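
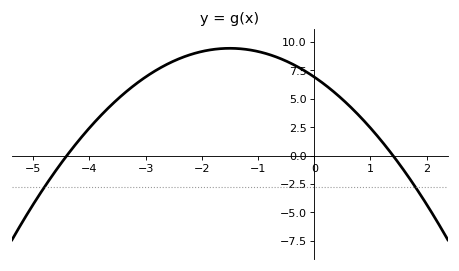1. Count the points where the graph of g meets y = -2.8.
2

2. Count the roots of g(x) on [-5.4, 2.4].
2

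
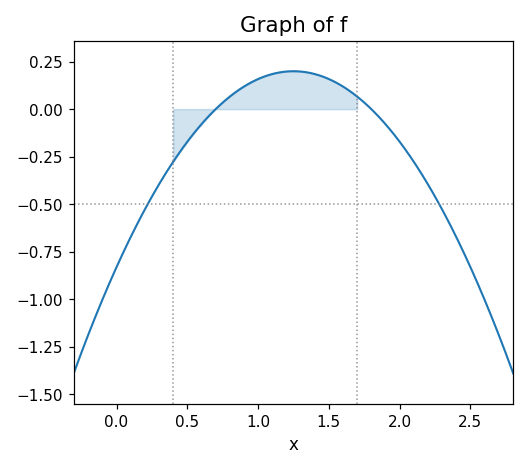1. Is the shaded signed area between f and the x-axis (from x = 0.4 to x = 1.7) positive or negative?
positive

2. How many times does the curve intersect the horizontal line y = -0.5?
2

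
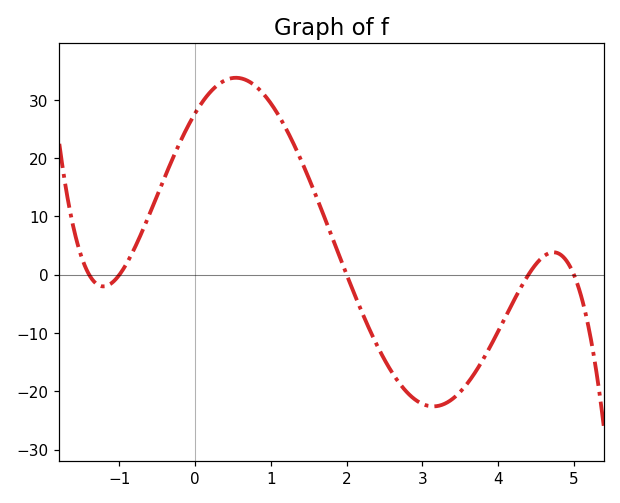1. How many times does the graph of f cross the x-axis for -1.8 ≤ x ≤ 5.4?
5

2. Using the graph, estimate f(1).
29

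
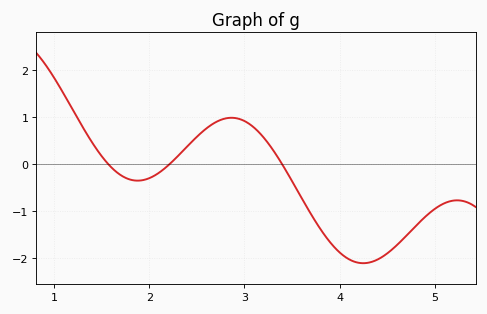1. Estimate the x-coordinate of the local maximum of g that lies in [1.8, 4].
2.86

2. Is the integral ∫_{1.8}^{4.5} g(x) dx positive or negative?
negative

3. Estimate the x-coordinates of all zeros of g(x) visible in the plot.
1.57, 2.21, 3.4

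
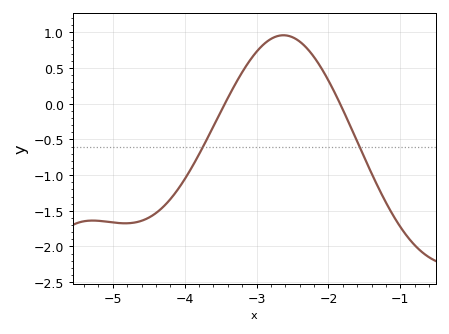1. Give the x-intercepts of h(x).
-3.4, -1.8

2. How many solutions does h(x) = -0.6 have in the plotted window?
2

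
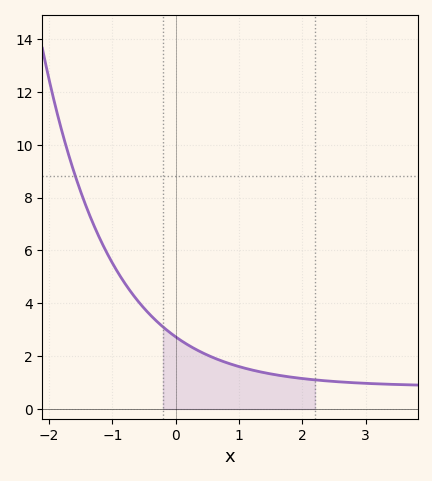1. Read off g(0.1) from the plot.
2.6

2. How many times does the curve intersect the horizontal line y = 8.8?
1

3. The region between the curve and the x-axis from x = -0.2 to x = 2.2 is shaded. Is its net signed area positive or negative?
positive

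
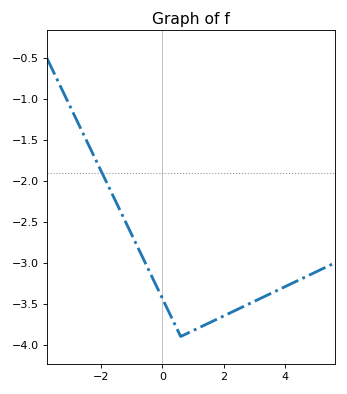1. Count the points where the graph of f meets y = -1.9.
1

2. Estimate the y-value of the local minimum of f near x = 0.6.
-3.9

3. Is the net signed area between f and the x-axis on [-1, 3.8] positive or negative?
negative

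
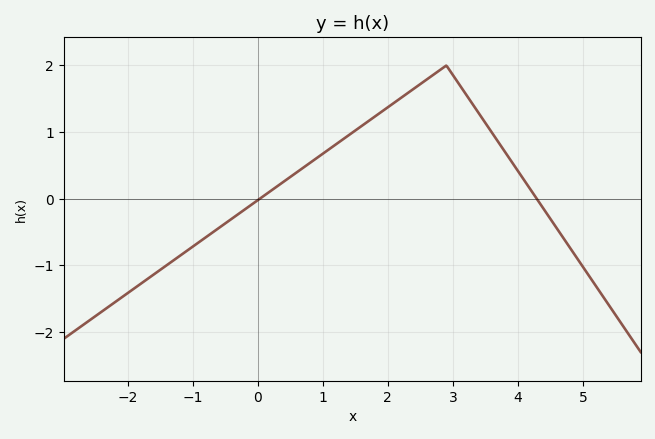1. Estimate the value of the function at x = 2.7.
1.86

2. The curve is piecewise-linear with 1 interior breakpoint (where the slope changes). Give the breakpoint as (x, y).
(2.9, 2)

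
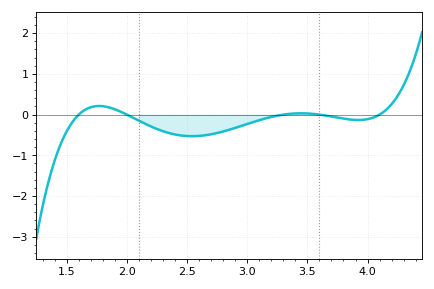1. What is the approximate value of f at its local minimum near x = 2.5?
-0.529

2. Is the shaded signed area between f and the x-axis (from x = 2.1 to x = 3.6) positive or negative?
negative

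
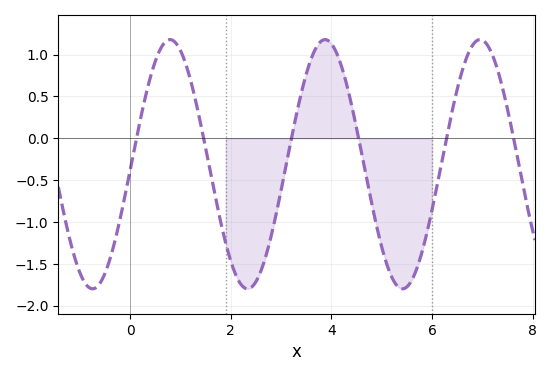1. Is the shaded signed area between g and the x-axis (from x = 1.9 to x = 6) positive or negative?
negative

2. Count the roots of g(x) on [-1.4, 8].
6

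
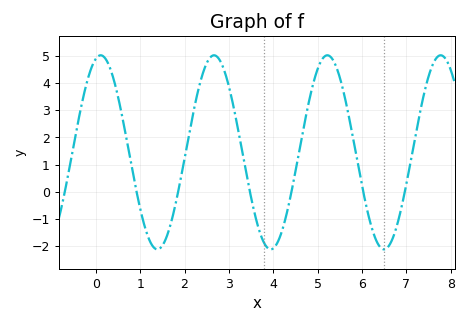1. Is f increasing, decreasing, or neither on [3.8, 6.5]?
neither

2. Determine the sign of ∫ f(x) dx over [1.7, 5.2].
positive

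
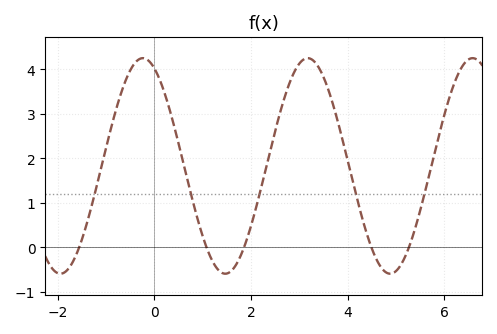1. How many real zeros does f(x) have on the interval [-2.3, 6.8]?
5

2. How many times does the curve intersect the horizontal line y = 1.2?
5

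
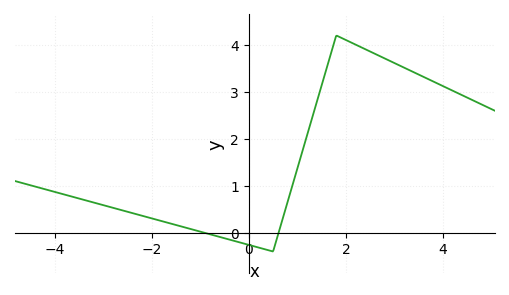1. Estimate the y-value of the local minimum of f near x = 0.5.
-0.399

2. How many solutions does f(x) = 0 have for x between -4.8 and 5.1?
2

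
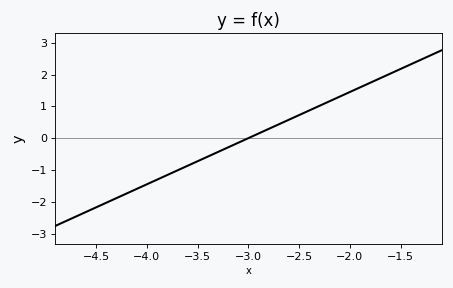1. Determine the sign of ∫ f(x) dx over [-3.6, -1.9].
positive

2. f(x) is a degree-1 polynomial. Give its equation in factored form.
y = 1.45(x + 3)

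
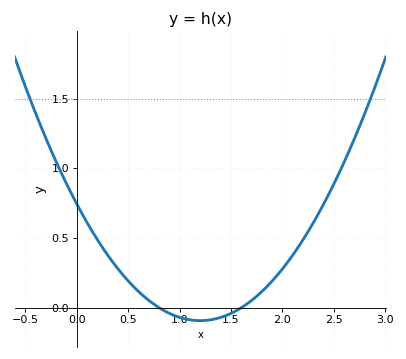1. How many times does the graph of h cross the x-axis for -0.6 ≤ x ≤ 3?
2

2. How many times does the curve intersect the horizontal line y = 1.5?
2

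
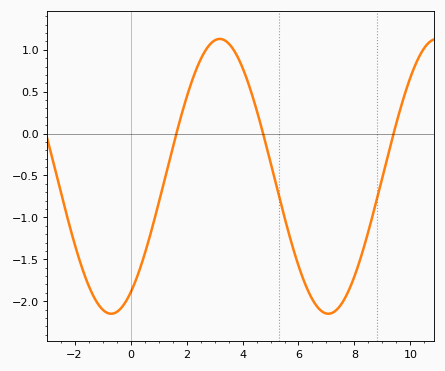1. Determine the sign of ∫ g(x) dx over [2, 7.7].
negative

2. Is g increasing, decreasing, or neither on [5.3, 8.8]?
neither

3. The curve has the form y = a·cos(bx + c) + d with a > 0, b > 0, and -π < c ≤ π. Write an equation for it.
y = 1.64cos(0.81x - 2.58) - 0.51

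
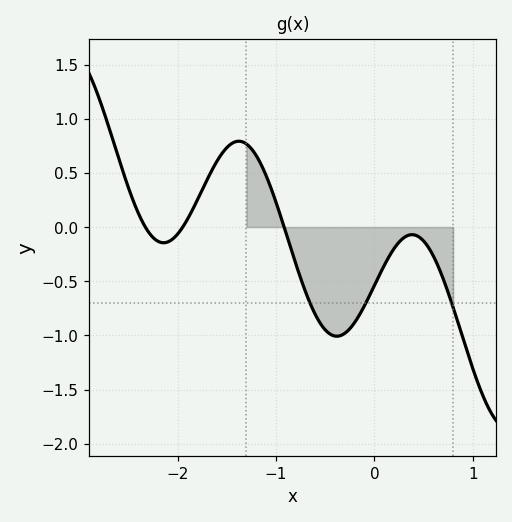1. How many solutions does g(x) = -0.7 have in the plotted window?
3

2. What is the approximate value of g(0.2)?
-0.198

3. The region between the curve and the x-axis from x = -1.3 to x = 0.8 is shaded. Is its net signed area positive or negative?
negative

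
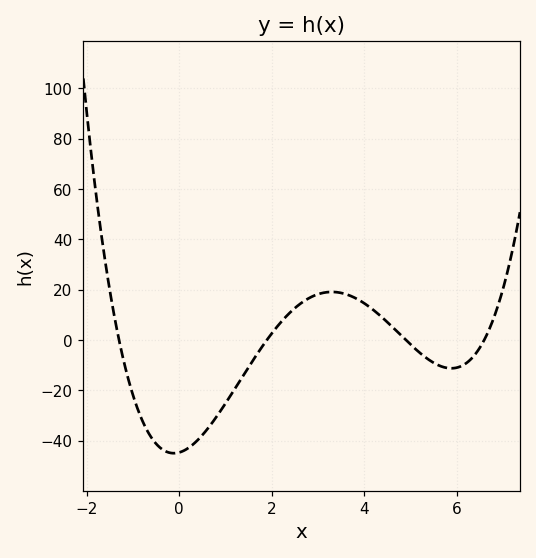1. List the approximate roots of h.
-1.3, 1.9, 4.9, 6.6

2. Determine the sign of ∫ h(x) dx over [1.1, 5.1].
positive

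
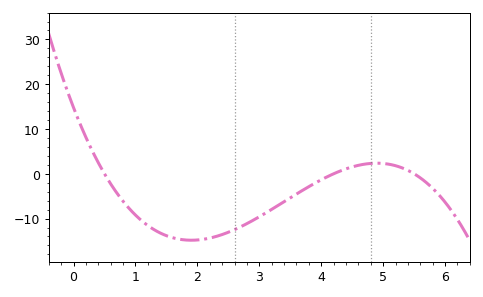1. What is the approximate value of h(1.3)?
-12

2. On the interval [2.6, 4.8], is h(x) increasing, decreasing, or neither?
increasing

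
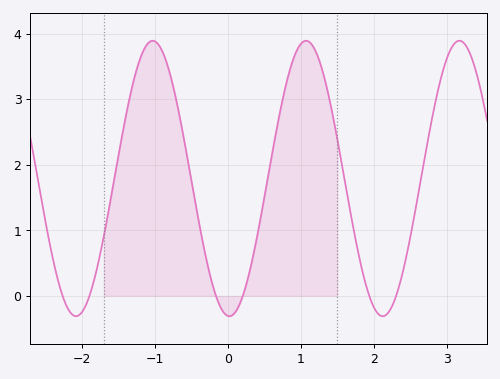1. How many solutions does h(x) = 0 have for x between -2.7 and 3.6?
6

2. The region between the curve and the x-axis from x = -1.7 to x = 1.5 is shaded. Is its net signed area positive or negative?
positive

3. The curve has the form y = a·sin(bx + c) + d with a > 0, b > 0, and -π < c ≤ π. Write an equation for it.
y = 2.1sin(3x - 1.6) + 1.79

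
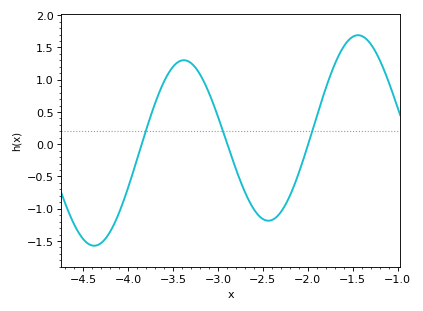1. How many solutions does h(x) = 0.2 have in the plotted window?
3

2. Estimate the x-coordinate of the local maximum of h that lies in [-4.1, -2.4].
-3.4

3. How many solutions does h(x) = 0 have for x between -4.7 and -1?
3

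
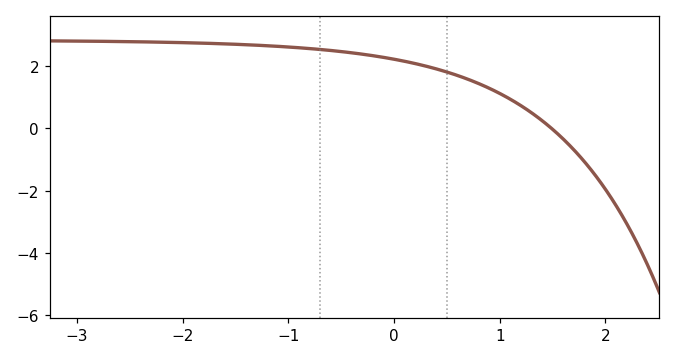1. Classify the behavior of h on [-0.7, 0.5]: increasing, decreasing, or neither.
decreasing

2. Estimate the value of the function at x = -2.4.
2.8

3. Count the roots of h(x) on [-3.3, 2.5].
1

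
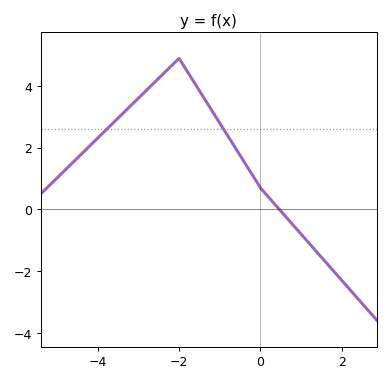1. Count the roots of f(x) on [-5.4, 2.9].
1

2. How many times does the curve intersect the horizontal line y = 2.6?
2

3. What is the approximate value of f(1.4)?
-1.4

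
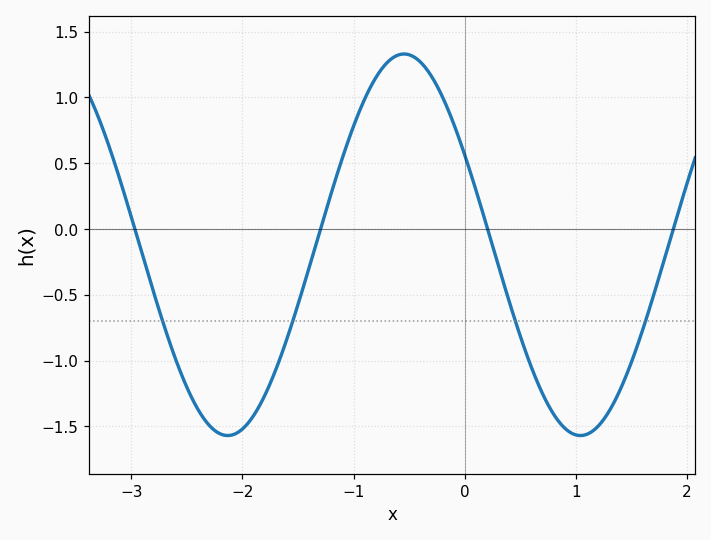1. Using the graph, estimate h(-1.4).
-0.3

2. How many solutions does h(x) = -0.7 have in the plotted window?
4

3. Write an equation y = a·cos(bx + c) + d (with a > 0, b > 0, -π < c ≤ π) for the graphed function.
y = 1.45cos(2x + 1.1) - 0.12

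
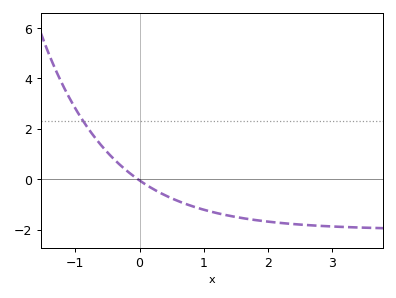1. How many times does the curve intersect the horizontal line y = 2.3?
1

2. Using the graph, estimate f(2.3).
-1.8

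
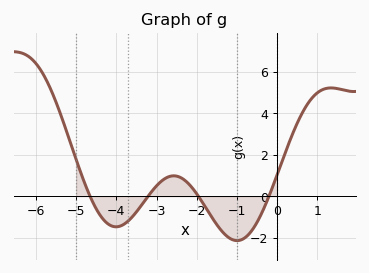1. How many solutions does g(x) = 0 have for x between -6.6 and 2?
4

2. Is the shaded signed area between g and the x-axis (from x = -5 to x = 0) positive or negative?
negative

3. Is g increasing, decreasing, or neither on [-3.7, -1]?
neither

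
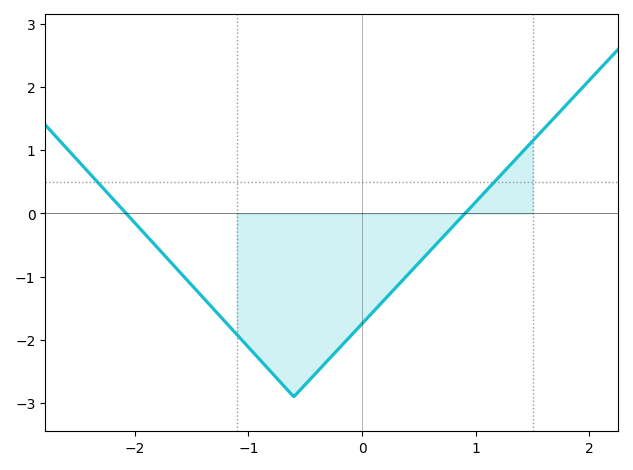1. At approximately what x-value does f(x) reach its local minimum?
-0.6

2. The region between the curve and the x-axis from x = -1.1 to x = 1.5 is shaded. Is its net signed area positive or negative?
negative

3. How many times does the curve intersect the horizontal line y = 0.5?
2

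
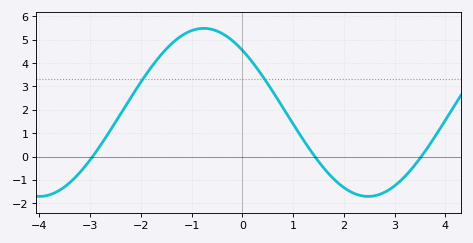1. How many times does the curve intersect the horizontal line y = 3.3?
2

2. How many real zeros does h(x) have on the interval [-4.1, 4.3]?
3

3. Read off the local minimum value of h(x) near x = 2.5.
-1.7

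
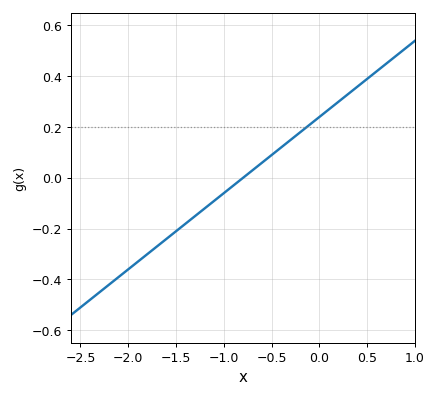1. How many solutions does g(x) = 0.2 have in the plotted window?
1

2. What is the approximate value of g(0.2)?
0.3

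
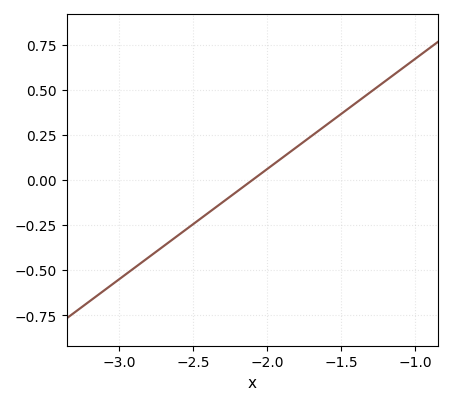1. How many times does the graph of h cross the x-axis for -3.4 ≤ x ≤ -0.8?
1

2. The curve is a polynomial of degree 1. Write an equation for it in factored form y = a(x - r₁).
y = 0.61(x + 2.1)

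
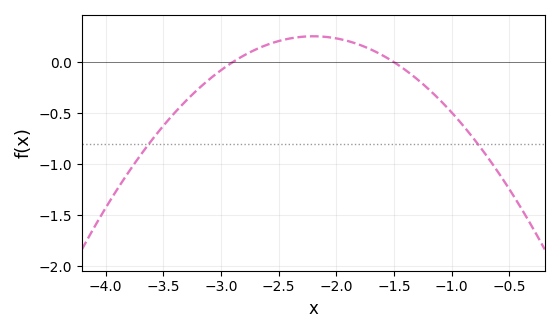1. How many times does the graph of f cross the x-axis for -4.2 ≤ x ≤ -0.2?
2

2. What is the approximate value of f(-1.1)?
-0.35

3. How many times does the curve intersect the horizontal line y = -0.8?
2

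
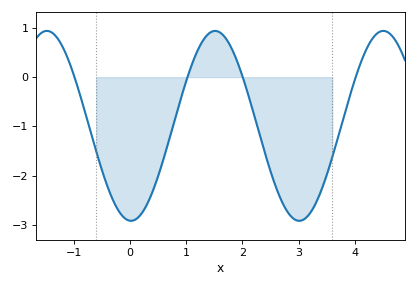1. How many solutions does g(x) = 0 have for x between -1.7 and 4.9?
4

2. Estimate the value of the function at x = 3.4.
-2.3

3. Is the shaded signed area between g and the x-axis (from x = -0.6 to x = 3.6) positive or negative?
negative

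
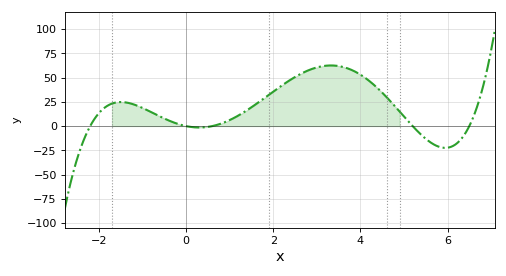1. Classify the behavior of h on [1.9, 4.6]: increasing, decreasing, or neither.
neither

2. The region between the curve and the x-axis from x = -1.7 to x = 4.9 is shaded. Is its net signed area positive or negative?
positive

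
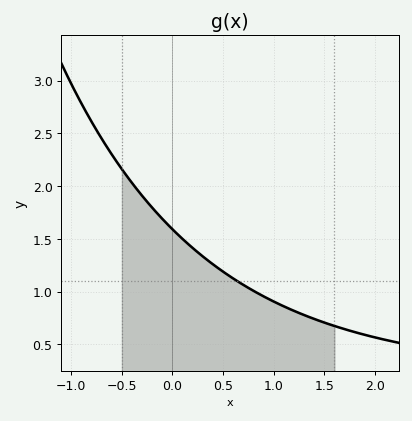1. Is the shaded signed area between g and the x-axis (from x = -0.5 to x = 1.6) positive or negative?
positive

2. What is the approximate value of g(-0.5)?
2.16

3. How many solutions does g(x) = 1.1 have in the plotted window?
1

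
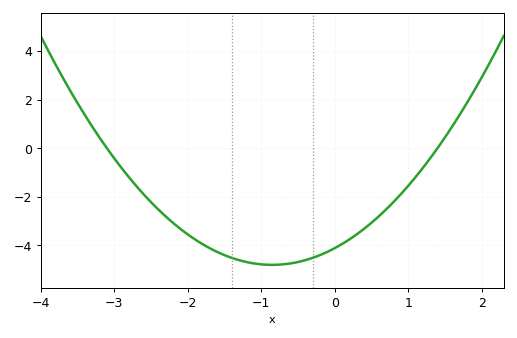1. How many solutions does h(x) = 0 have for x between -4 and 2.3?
2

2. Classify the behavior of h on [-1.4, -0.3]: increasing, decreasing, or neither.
neither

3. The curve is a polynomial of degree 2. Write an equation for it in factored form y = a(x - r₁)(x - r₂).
y = 0.95(x + 3.1)(x - 1.4)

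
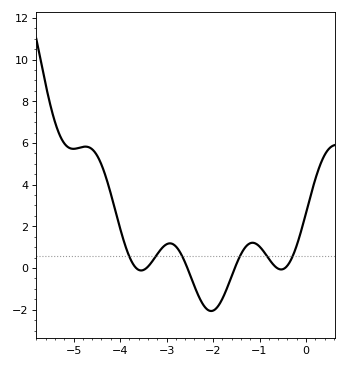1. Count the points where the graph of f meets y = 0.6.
6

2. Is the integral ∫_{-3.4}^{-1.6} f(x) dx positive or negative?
negative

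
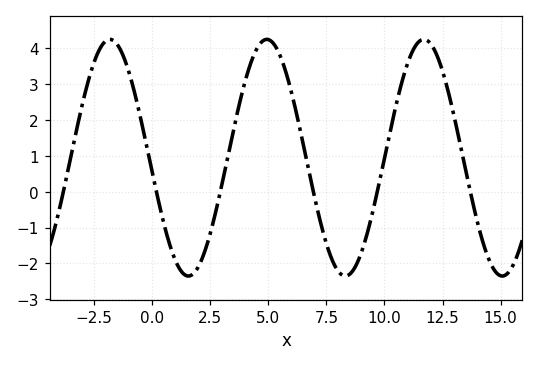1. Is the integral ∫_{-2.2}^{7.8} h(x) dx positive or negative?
positive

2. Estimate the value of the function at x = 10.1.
1.24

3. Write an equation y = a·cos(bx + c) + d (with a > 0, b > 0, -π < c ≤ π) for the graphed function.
y = 3.3cos(0.93x + 1.69) + 0.95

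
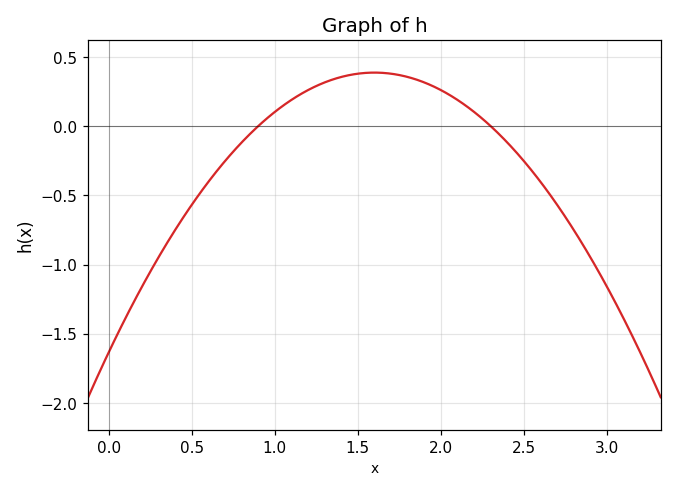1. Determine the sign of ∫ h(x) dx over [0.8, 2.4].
positive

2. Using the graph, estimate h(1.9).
0.316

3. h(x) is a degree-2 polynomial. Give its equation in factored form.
y = -0.79(x - 0.9)(x - 2.3)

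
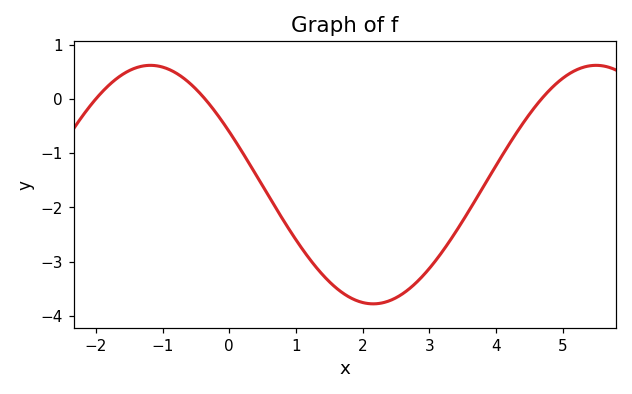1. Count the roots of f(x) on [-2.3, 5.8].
3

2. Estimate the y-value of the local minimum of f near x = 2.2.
-3.8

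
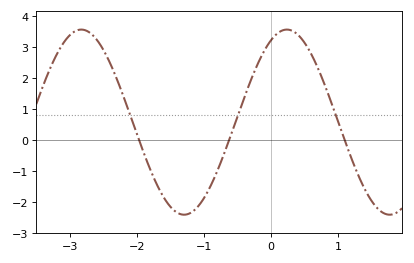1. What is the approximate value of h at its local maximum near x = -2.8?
3.6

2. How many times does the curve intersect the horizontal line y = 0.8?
3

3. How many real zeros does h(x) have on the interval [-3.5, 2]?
3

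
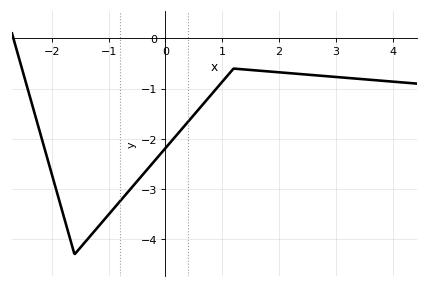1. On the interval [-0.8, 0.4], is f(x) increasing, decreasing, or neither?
increasing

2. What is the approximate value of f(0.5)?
-1.5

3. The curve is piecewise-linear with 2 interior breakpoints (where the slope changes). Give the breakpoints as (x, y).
(-1.6, -4.3); (1.2, -0.6)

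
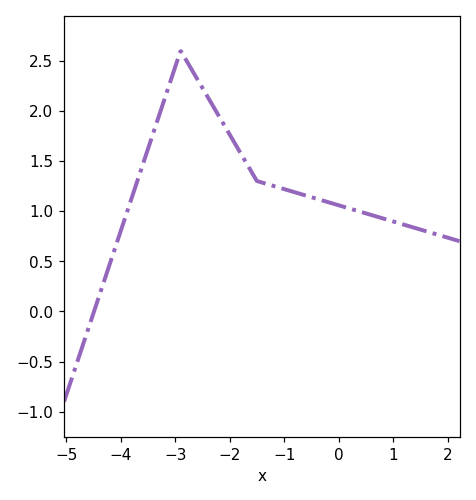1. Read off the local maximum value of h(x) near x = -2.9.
2.6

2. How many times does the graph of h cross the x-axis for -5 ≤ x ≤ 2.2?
1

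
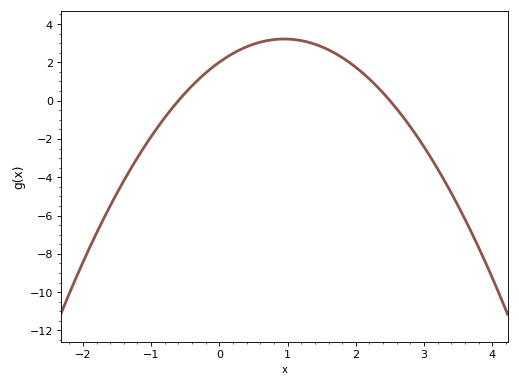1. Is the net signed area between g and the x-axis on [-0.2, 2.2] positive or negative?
positive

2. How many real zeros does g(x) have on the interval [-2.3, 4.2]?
2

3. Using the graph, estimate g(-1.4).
-4.18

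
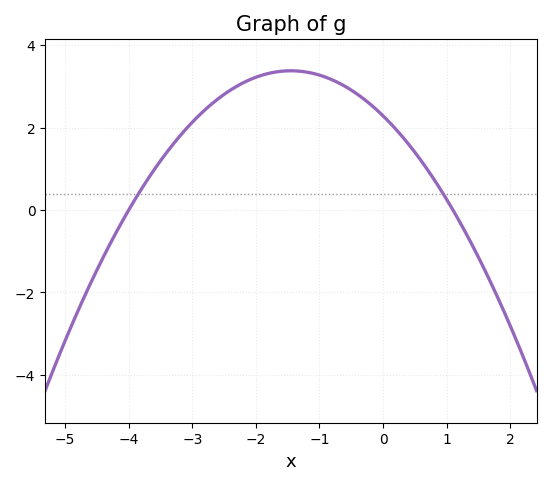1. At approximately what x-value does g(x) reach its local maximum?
-1.4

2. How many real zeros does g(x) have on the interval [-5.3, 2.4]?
2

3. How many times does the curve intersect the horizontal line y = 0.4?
2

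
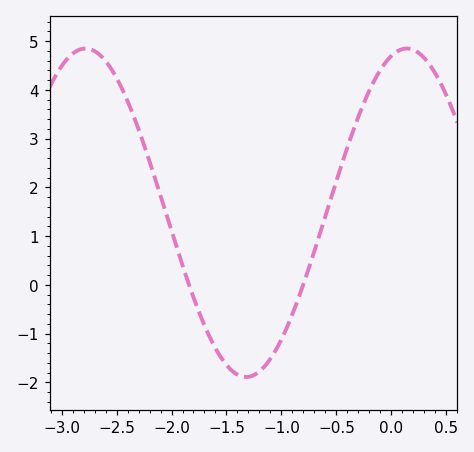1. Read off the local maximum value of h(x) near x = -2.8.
4.85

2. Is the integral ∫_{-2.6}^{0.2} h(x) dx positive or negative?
positive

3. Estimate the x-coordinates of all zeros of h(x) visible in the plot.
-1.84, -0.802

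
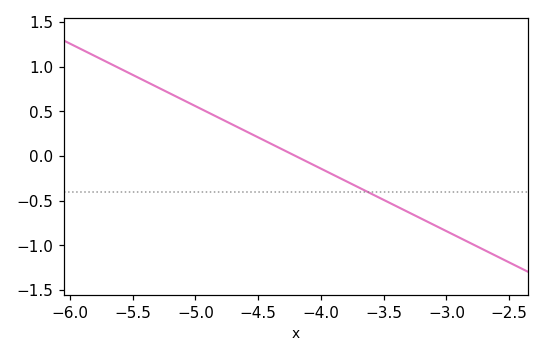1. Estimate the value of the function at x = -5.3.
0.77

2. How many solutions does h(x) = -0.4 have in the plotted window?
1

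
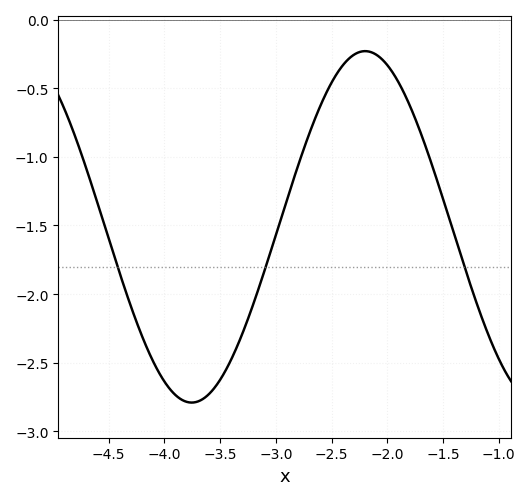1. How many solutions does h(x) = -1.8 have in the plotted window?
3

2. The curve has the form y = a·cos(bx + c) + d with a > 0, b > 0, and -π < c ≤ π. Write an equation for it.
y = 1.28cos(2.02x - 1.84) - 1.51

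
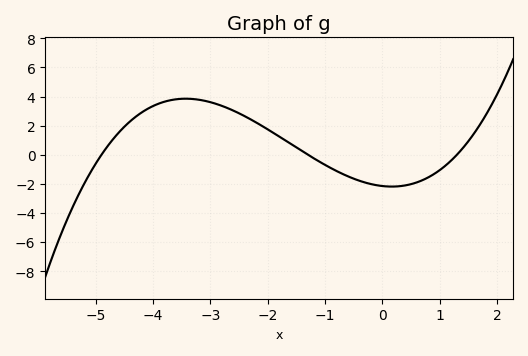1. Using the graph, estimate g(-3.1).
3.8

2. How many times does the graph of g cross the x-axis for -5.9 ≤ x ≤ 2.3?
3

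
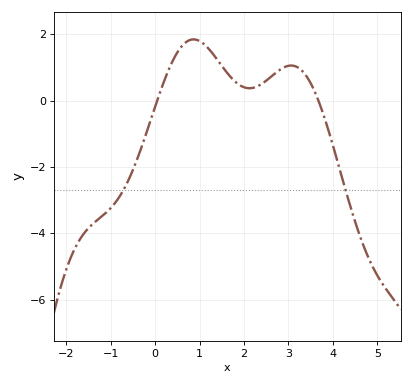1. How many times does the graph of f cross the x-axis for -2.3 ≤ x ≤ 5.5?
2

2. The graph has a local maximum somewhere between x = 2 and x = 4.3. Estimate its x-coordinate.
3.06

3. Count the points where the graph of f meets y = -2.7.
2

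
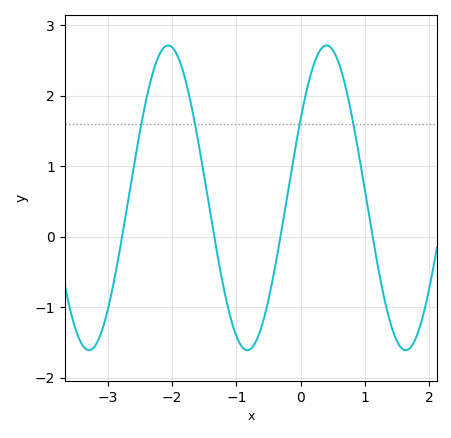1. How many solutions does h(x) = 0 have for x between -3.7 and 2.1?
4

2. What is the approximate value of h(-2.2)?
2.6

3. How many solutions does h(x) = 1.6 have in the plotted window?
4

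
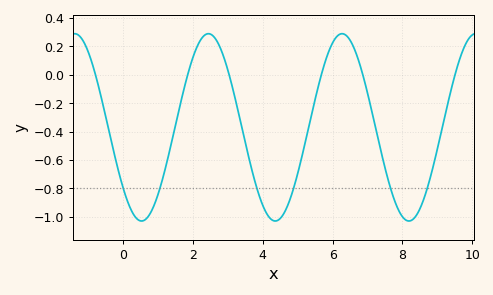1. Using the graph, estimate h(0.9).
-0.909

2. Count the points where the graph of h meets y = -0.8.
6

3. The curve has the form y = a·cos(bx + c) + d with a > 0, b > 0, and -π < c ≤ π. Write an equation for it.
y = 0.66cos(1.64x + 2.28) - 0.37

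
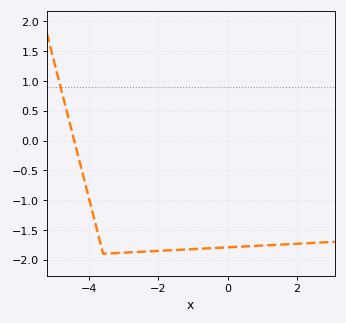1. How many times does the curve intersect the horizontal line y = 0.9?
1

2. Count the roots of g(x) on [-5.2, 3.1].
1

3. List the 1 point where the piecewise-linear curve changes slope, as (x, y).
(-3.6, -1.9)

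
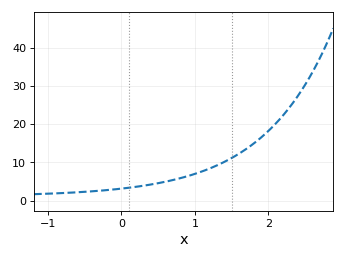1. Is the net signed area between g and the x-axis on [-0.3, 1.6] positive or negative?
positive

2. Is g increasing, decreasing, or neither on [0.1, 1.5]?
increasing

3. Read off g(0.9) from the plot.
6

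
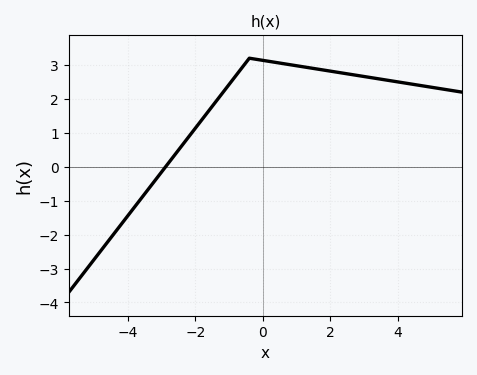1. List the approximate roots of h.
-2.88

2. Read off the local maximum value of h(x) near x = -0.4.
3.2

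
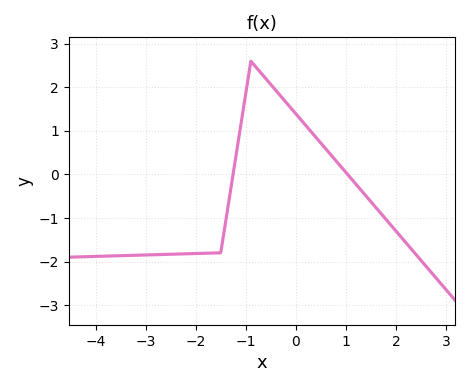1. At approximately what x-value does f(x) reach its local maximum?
-0.898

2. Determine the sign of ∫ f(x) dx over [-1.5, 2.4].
positive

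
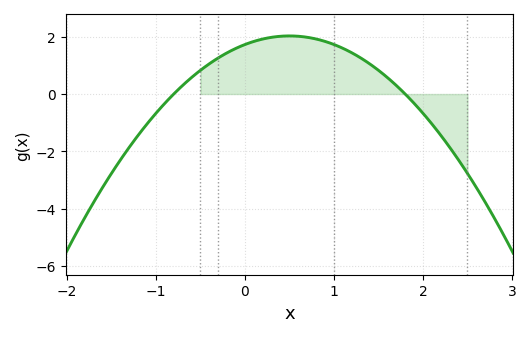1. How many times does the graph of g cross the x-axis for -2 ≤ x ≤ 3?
2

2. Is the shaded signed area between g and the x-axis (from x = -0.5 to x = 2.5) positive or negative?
positive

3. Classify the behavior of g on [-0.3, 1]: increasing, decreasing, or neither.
neither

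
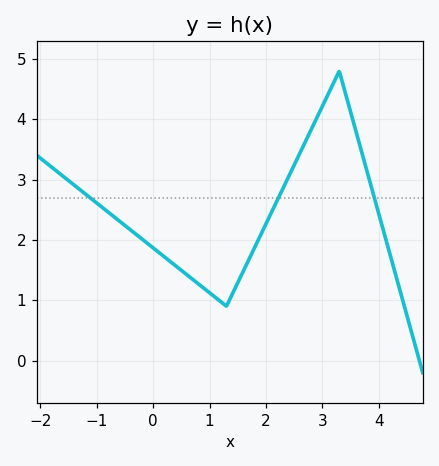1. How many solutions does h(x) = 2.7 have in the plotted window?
3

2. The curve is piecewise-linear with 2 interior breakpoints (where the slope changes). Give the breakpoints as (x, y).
(1.3, 0.9); (3.3, 4.8)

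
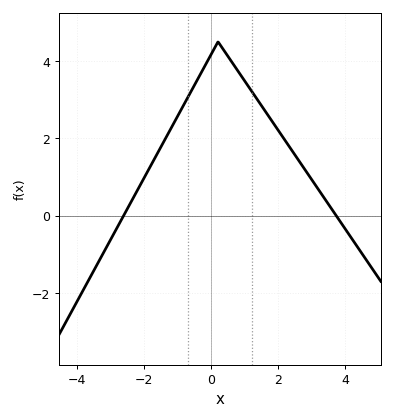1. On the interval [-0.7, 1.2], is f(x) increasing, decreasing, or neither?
neither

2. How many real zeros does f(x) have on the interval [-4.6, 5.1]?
2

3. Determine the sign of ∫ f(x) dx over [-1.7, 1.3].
positive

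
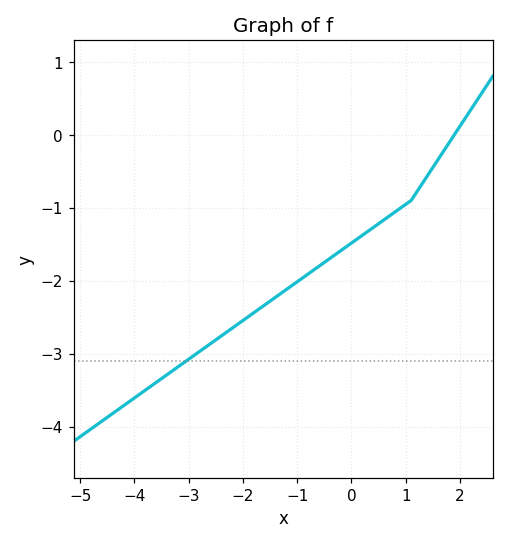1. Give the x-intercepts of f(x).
1.9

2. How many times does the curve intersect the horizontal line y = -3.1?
1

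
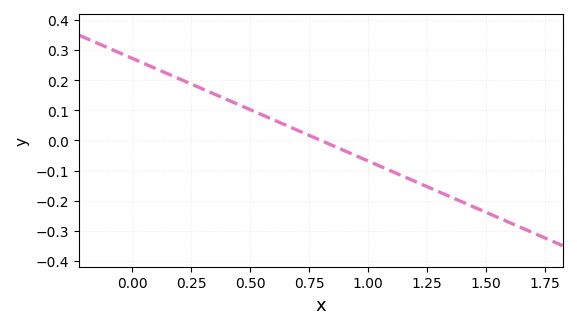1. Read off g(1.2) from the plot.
-0.136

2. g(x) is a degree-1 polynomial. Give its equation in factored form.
y = -0.34(x - 0.8)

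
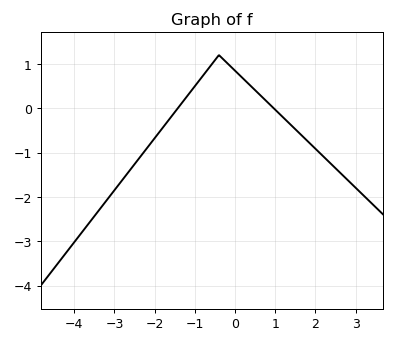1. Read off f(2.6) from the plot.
-1.44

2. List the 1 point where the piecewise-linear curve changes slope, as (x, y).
(-0.4, 1.2)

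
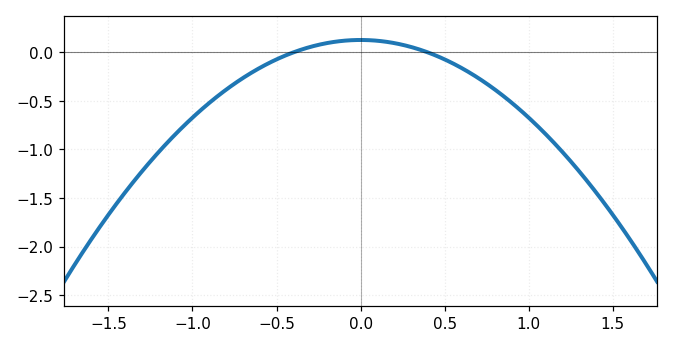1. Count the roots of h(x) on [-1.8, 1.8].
2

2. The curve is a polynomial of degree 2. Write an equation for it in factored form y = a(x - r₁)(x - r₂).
y = -0.8(x + 0.4)(x - 0.4)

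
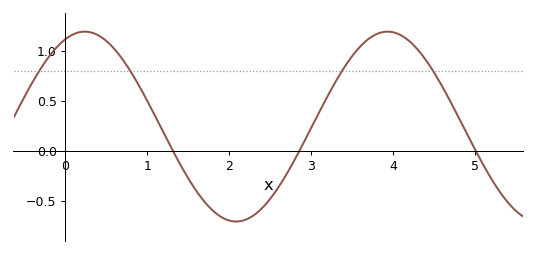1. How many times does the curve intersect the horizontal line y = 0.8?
4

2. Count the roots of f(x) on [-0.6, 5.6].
3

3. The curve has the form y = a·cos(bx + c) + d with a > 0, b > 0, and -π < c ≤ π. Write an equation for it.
y = 0.95cos(1.7x - 0.402) + 0.24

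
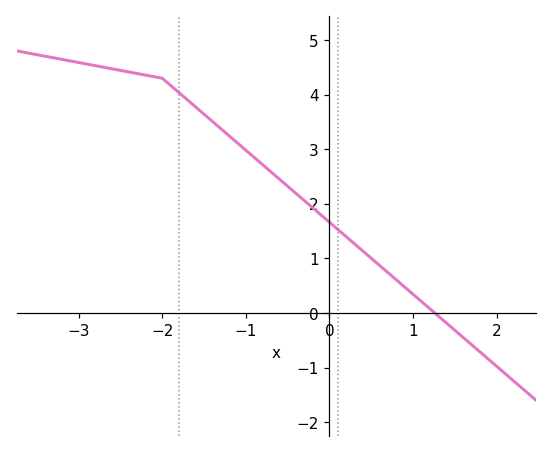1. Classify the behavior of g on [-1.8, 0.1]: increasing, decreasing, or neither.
decreasing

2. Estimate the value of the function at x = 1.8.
-0.71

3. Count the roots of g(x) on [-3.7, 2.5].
1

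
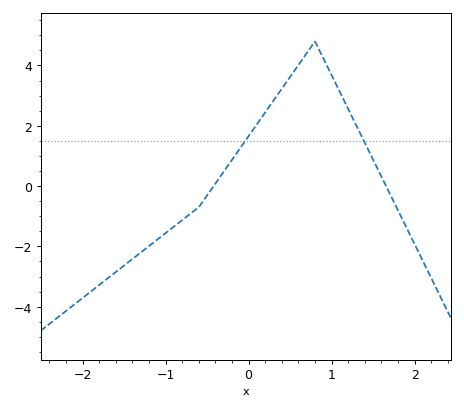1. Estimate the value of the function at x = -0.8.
-1.13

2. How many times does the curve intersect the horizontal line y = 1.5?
2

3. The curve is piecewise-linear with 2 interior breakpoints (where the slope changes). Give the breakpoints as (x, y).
(-0.6, -0.7); (0.8, 4.8)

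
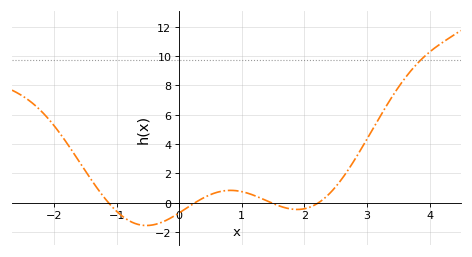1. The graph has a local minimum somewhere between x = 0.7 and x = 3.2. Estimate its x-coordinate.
1.88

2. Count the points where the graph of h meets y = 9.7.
1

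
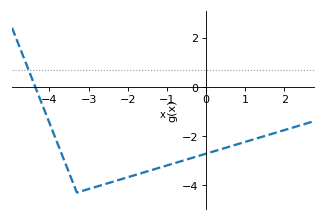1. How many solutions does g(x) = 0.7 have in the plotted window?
1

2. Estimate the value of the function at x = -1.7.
-3.53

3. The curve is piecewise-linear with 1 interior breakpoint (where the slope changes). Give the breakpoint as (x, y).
(-3.3, -4.3)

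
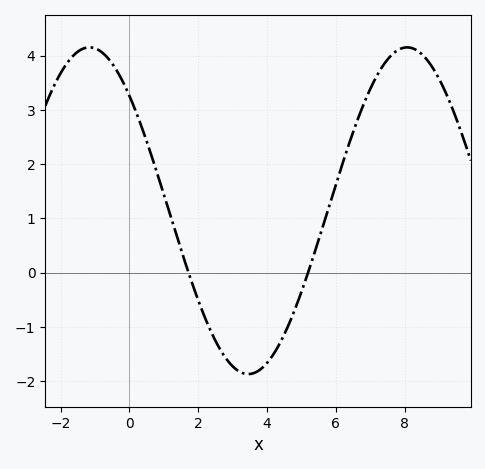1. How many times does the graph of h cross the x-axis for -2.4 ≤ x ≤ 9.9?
2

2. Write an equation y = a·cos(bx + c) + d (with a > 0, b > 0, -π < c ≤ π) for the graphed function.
y = 3.01cos(0.68x + 0.792) + 1.14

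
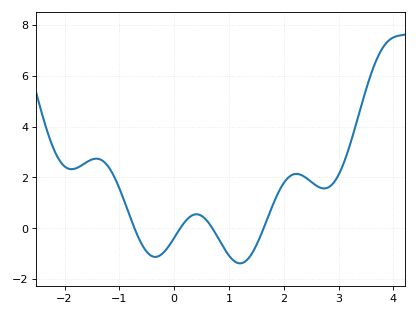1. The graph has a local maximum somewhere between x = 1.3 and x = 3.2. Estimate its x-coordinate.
2.2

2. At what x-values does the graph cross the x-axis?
-0.7, 0.1, 0.7, 1.6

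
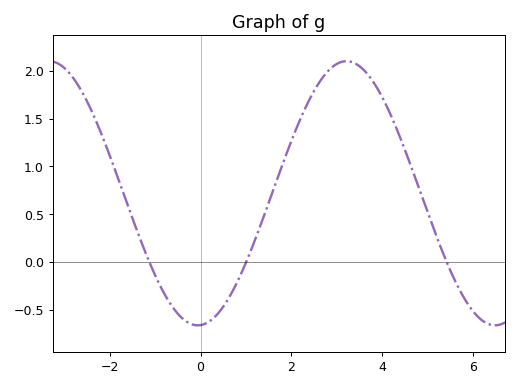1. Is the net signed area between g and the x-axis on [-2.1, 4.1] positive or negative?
positive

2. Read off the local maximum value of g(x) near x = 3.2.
2.1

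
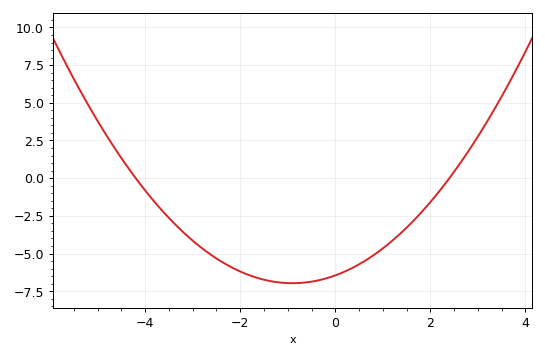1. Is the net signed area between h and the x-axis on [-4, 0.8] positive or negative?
negative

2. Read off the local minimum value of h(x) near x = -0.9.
-7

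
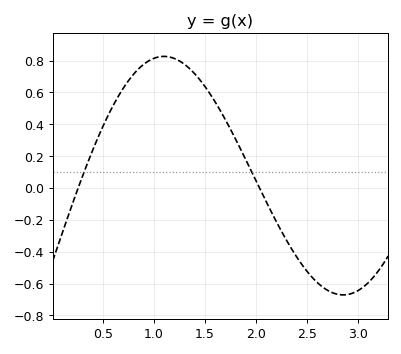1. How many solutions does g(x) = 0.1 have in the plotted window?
2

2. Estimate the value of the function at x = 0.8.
0.72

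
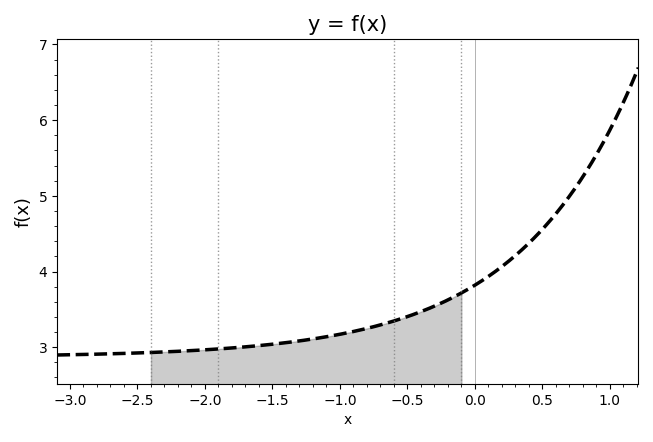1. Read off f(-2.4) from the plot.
2.9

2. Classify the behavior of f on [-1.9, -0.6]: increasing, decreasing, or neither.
increasing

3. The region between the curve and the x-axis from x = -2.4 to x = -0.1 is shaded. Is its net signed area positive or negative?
positive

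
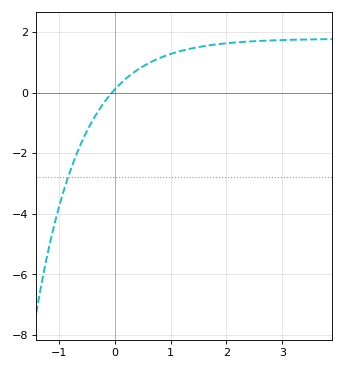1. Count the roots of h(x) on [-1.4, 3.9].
1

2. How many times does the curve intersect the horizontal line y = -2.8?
1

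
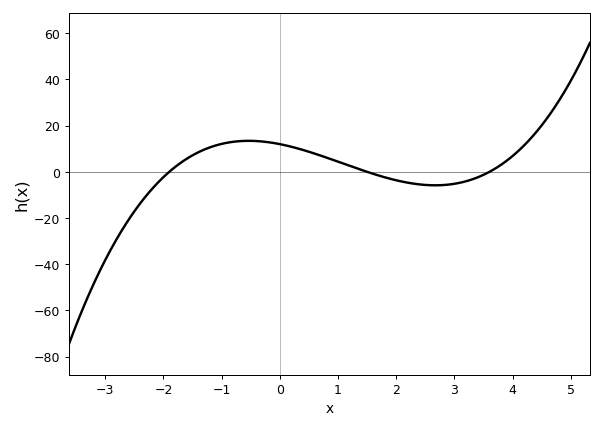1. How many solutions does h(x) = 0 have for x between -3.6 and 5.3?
3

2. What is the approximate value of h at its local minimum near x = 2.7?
-6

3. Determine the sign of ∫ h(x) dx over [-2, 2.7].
positive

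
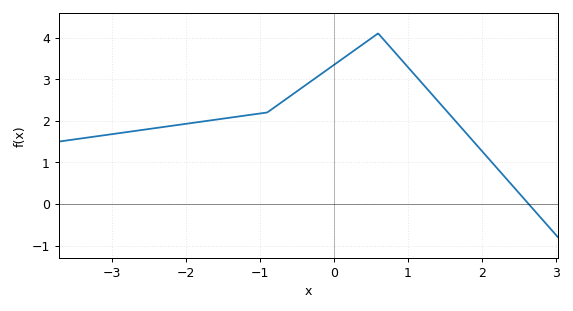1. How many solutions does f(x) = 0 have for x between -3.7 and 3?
1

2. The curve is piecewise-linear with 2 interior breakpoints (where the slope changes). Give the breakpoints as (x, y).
(-0.9, 2.2); (0.6, 4.1)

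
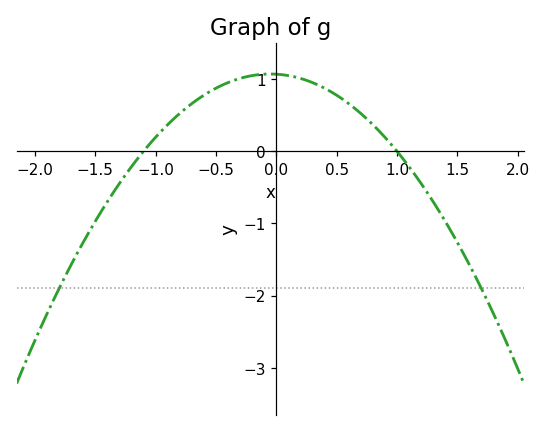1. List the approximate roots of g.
-1.1, 1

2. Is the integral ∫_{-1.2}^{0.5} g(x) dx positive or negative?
positive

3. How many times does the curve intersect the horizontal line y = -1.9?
2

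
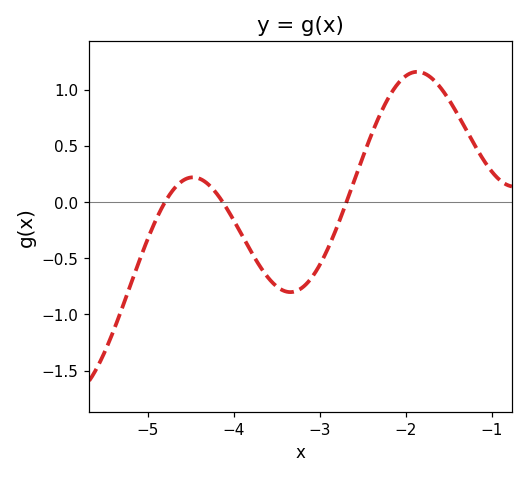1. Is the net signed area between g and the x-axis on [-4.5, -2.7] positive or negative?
negative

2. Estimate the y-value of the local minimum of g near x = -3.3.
-0.8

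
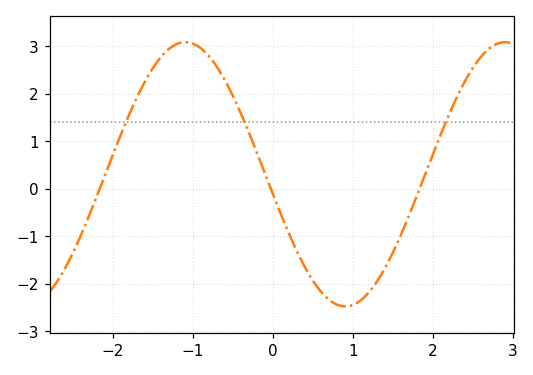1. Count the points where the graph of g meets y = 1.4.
3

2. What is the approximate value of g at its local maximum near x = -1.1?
3.1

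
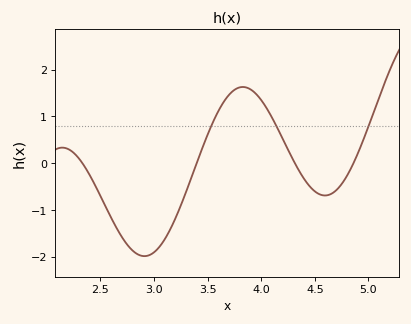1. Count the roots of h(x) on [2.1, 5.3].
4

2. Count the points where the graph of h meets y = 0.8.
3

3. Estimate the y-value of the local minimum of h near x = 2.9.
-2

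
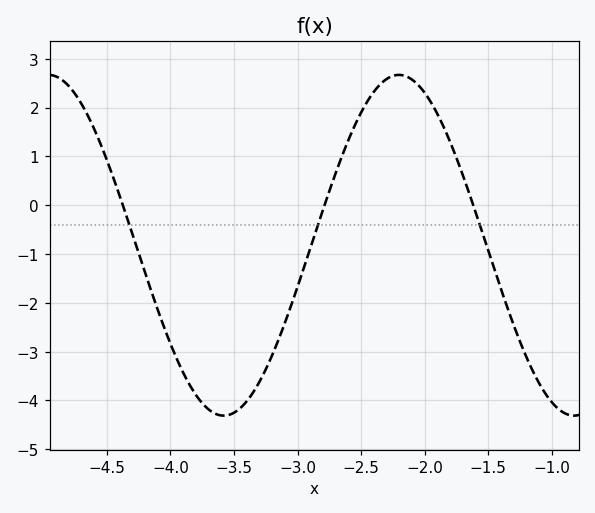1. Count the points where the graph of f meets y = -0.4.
3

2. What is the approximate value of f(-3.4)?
-4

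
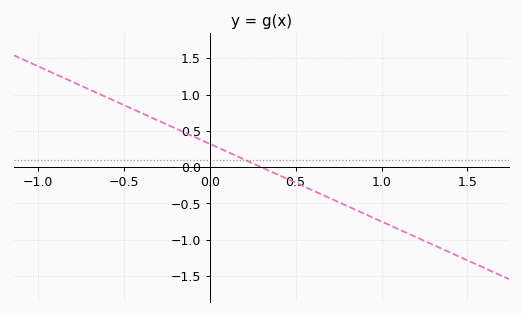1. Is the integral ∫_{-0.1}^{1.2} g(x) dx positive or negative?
negative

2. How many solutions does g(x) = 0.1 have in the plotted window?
1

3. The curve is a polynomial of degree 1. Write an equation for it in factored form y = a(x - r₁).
y = -1.07(x - 0.3)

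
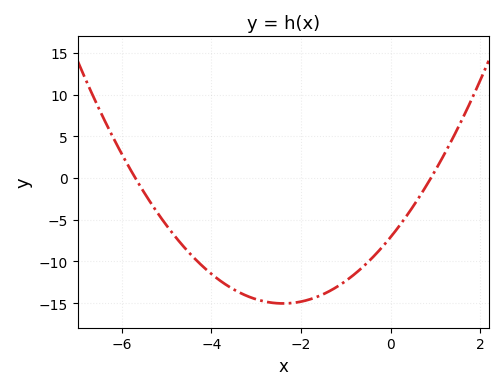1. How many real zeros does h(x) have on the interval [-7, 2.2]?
2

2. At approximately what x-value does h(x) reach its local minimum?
-2.4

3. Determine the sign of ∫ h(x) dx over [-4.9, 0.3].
negative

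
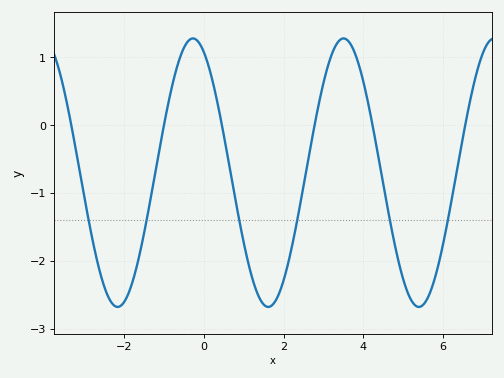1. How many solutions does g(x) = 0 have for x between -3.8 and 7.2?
6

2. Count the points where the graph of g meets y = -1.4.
6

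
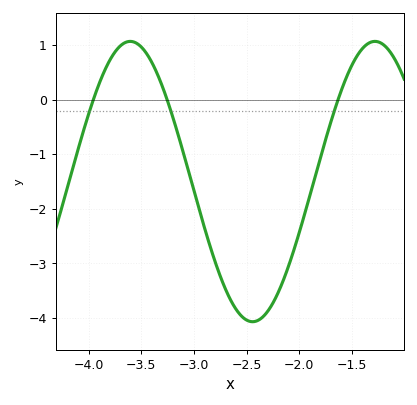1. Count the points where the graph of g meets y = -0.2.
3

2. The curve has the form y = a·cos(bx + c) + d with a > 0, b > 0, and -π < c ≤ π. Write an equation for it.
y = 2.57cos(2.7x - 2.83) - 1.5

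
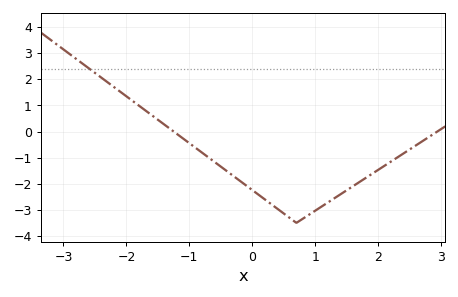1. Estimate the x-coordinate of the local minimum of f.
0.7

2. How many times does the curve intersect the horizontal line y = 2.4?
1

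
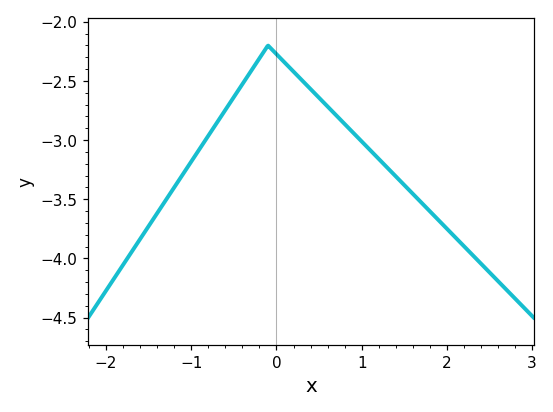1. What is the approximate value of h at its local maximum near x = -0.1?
-2.2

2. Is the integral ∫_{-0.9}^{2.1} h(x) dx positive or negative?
negative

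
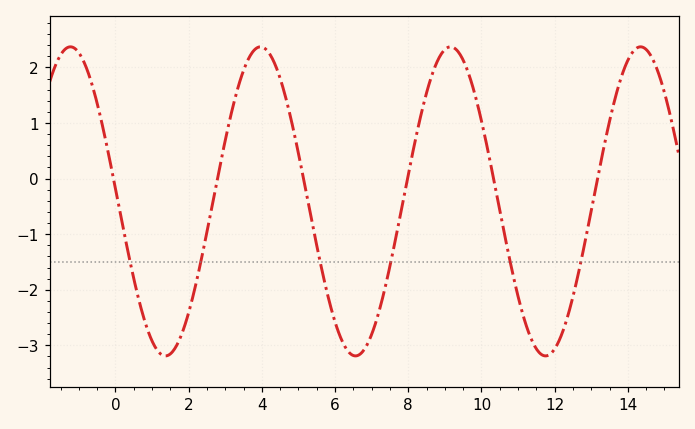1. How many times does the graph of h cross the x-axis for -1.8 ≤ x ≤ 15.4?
6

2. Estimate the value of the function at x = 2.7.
-0.286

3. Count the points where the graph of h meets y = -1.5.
6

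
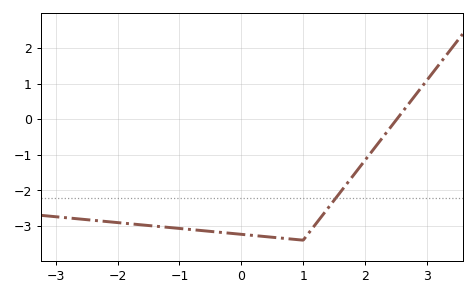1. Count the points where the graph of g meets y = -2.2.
1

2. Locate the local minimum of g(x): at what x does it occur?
0.999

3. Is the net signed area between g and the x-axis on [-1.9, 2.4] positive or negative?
negative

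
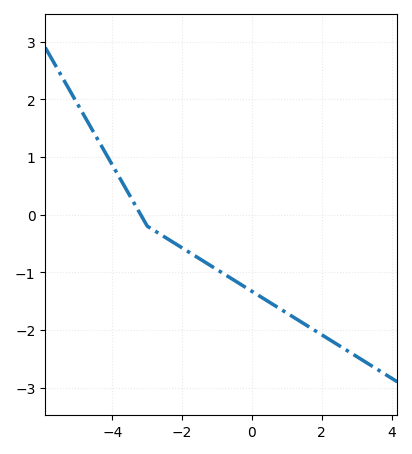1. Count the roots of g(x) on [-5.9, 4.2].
1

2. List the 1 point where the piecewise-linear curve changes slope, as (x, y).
(-3, -0.2)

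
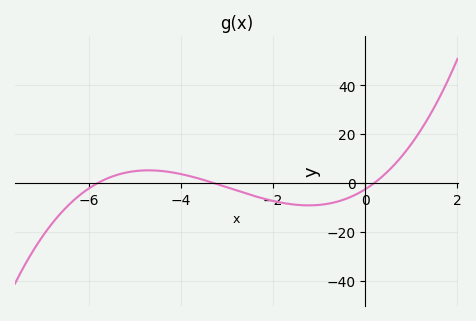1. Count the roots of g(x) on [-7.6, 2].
3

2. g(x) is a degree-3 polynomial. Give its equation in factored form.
y = 0.68(x + 5.8)(x + 3.3)(x - 0.2)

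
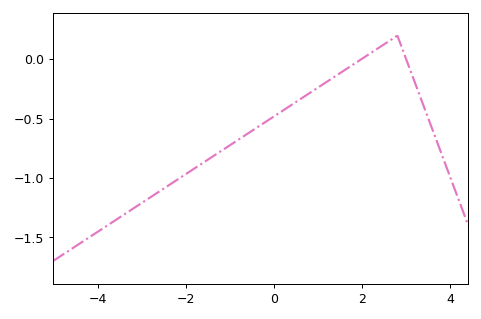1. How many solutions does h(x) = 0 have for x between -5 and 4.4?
2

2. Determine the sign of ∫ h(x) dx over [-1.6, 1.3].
negative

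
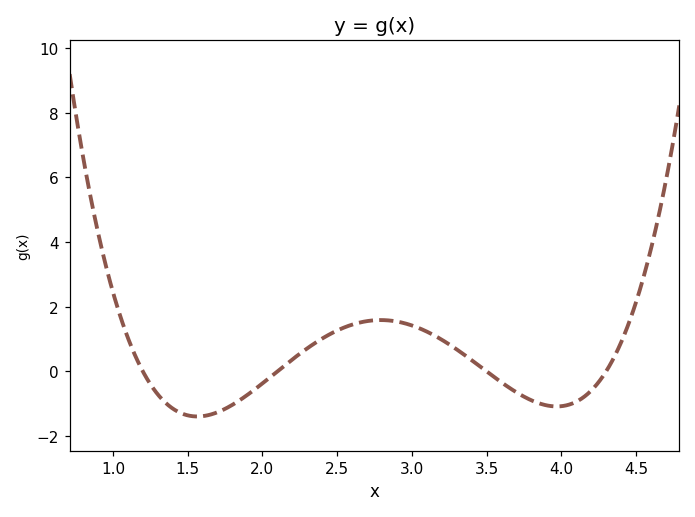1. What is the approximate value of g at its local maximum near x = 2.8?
1.59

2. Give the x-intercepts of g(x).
1.2, 2.1, 3.5, 4.3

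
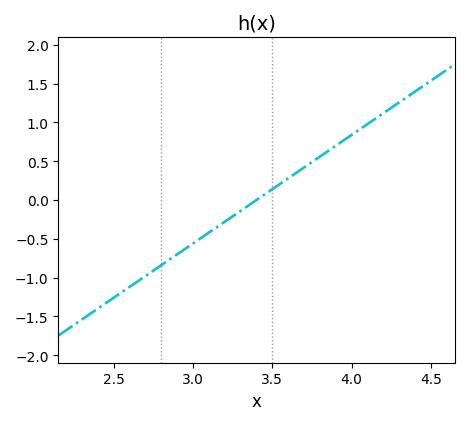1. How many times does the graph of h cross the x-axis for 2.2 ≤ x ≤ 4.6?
1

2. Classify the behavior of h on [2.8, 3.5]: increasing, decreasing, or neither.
increasing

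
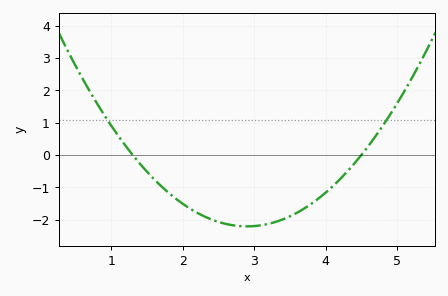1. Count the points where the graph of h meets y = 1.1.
2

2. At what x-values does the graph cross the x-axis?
1.3, 4.5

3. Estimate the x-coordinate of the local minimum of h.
2.9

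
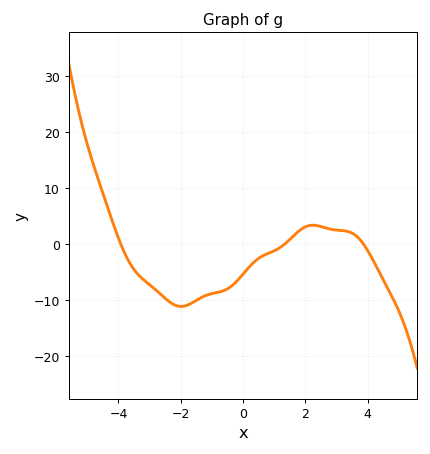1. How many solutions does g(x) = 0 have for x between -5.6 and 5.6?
3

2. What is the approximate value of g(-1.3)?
-9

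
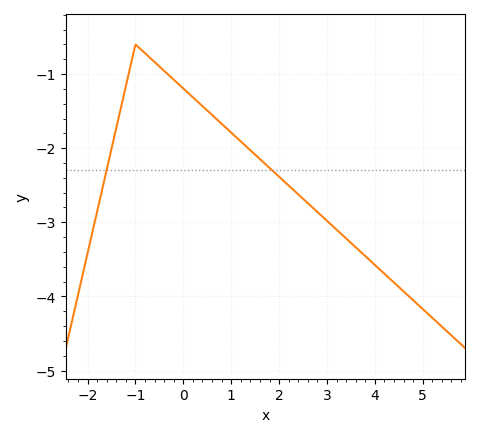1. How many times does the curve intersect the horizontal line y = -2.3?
2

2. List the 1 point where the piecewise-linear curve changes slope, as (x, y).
(-1, -0.6)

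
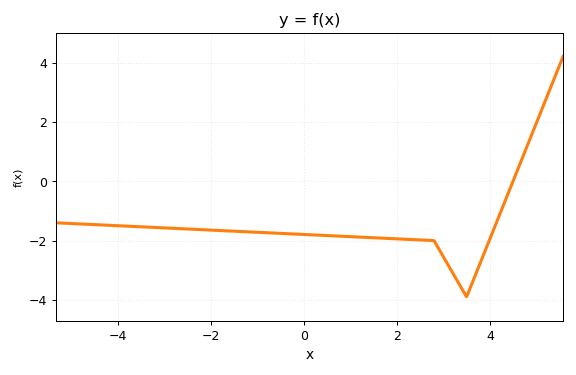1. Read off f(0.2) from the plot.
-1.8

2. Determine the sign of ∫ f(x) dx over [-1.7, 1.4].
negative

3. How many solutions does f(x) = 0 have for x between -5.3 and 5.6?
1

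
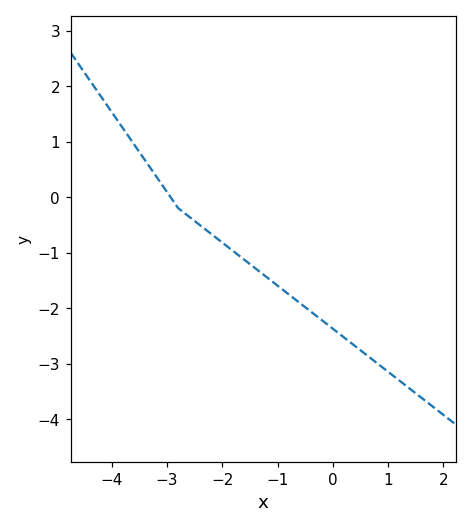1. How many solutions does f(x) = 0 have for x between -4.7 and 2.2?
1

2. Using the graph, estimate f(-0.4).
-2.1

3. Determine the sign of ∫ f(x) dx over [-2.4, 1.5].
negative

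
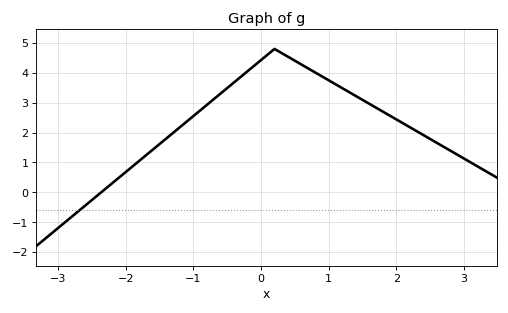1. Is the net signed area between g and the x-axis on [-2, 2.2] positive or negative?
positive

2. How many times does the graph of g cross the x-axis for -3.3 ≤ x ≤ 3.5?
1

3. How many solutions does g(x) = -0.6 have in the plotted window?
1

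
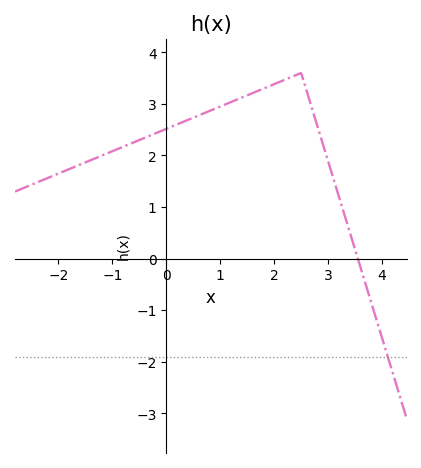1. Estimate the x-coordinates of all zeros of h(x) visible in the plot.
3.55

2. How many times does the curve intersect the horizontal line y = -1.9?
1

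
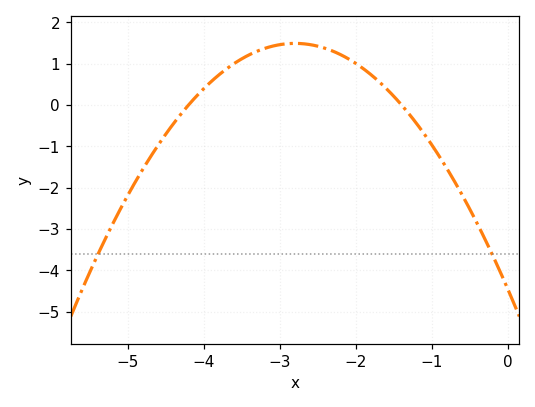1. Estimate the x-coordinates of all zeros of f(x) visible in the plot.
-4.2, -1.4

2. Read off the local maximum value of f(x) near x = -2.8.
1.49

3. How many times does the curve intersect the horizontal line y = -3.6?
2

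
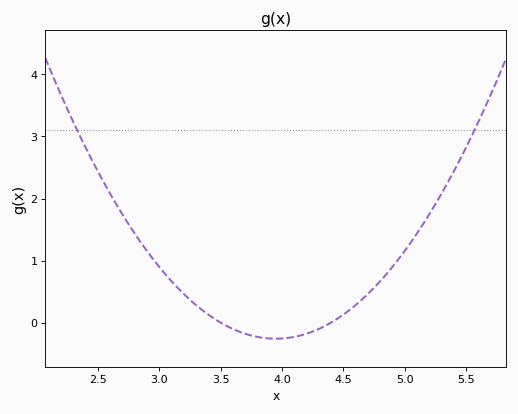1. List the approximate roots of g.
3.5, 4.4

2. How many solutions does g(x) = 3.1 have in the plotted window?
2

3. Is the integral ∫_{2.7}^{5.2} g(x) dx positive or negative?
positive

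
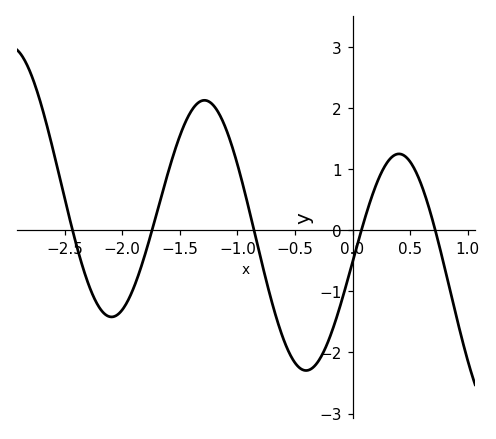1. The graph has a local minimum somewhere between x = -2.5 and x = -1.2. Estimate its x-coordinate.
-2.09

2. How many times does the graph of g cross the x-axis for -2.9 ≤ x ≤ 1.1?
5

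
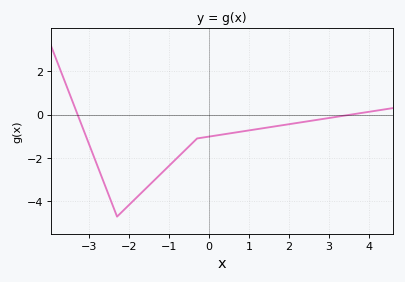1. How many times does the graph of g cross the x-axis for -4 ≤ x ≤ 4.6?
2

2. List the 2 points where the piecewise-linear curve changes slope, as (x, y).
(-2.3, -4.7); (-0.3, -1.1)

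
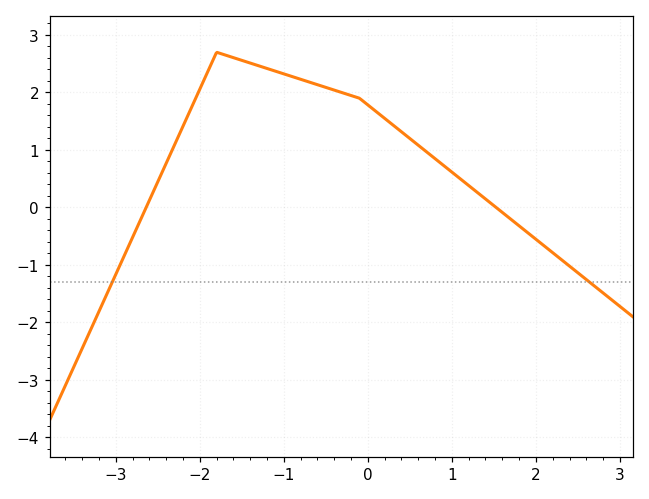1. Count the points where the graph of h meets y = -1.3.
2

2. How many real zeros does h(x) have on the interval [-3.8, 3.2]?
2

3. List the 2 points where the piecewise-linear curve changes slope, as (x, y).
(-1.8, 2.7); (-0.1, 1.9)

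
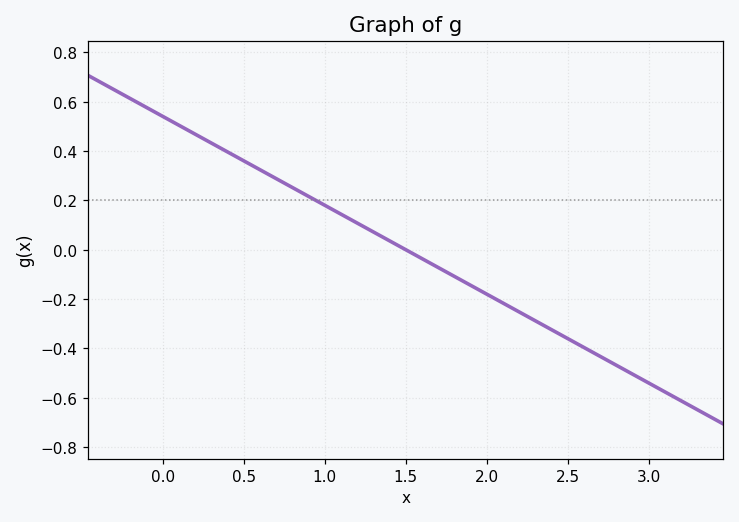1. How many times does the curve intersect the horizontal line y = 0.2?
1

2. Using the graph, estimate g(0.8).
0.252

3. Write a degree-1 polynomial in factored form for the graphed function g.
y = -0.36(x - 1.5)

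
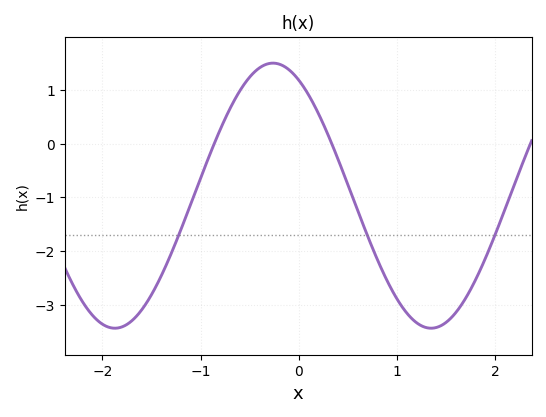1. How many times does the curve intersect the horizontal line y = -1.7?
3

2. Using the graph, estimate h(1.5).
-3.3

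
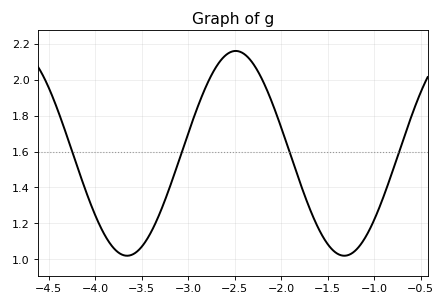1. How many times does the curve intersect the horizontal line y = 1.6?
4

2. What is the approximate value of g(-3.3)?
1.26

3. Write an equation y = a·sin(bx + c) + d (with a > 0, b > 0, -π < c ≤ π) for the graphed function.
y = 0.57sin(2.69x + 1.98) + 1.59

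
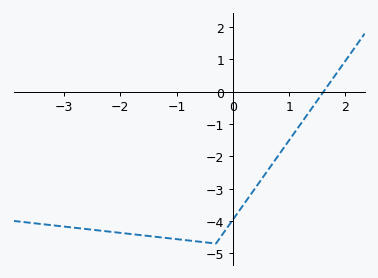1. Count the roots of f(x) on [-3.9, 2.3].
1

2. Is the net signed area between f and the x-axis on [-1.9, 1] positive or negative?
negative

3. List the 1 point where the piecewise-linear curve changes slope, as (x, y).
(-0.3, -4.7)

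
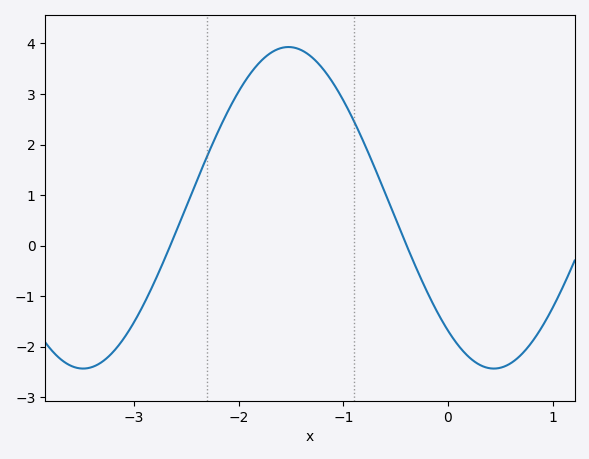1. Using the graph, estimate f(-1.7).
3.8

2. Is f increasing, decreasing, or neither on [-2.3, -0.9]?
neither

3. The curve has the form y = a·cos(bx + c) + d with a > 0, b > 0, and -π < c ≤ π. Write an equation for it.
y = 3.18cos(1.6x + 2.4) + 0.75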